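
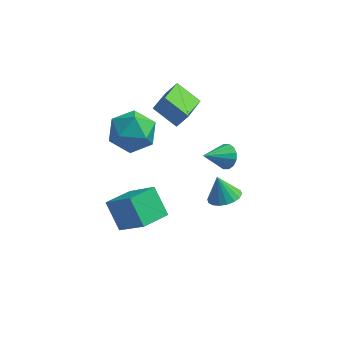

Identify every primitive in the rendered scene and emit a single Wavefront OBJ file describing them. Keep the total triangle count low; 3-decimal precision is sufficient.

v -4.765 4.137 -0.631
v -4.095 4.467 0.36
v -3.685 2.453 -0.8
v -3.015 2.783 0.191
v -4.206 2.463 0.326
v -4.873 3.504 0.431
v -2.907 3.416 -0.871
v -3.574 4.457 -0.766
v -2.946 4.021 0.212
v -3.75 3.432 0.951
v -4.03 3.488 -1.391
v -4.834 2.899 -0.652
v 1.799 -1.685 1.895
v 2.502 -1.498 2.115
v 1.401 -1.475 2.985
v 2.374 -1.203 2.011
v 2.133 -1.003 1.885
v 1.825 -0.938 1.76
v 1.512 -1.021 1.662
v 1.256 -1.236 1.61
v 1.108 -1.54 1.614
v 1.096 -1.872 1.674
v 1.224 -2.168 1.778
v 1.465 -2.368 1.905
v 1.773 -2.433 2.029
v 2.086 -2.35 2.127
v 2.342 -2.135 2.179
v 2.49 -1.831 2.175
v 1.32 0.363 2.542
v 1.85 0.062 2.769
v 0.52 -0.503 3.258
v 1.785 0.306 2.992
v 1.597 0.565 3.094
v 1.334 0.77 3.048
v 1.067 0.866 2.866
v 0.869 0.827 2.598
v 0.791 0.664 2.314
v 0.855 0.42 2.091
v 1.044 0.161 1.989
v 1.307 -0.044 2.035
v 1.573 -0.14 2.217
v 1.772 -0.101 2.486
v -1.51 4.501 0.989
v -1.561 2.673 1.606
v -2.693 4.787 1.74
v -2.744 2.959 2.357
v -1.016 4.721 1.683
v -1.067 2.893 2.3
v -2.199 5.007 2.434
v -2.25 3.179 3.051
v -1.811 -1.624 -1.555
v -2.651 -0.924 -0.429
v -3.137 -1.042 -2.906
v -3.976 -0.341 -1.779
v -1.064 -0.399 -1.761
v -1.903 0.302 -0.634
v -2.389 0.184 -3.111
v -3.229 0.884 -1.985
f 1 12 6
f 1 6 2
f 1 2 8
f 1 8 11
f 1 11 12
f 2 6 10
f 6 12 5
f 12 11 3
f 11 8 7
f 8 2 9
f 4 10 5
f 4 5 3
f 4 3 7
f 4 7 9
f 4 9 10
f 5 10 6
f 3 5 12
f 7 3 11
f 9 7 8
f 10 9 2
f 14 13 16
f 14 16 15
f 16 13 17
f 16 17 15
f 17 13 18
f 17 18 15
f 18 13 19
f 18 19 15
f 19 13 20
f 19 20 15
f 20 13 21
f 20 21 15
f 21 13 22
f 21 22 15
f 22 13 23
f 22 23 15
f 23 13 24
f 23 24 15
f 24 13 25
f 24 25 15
f 25 13 26
f 25 26 15
f 26 13 27
f 26 27 15
f 27 13 28
f 27 28 15
f 28 13 14
f 28 14 15
f 30 29 32
f 30 32 31
f 32 29 33
f 32 33 31
f 33 29 34
f 33 34 31
f 34 29 35
f 34 35 31
f 35 29 36
f 35 36 31
f 36 29 37
f 36 37 31
f 37 29 38
f 37 38 31
f 38 29 39
f 38 39 31
f 39 29 40
f 39 40 31
f 40 29 41
f 40 41 31
f 41 29 42
f 41 42 31
f 42 29 30
f 42 30 31
f 44 46 43
f 47 44 43
f 43 46 45
f 45 47 43
f 44 50 46
f 48 44 47
f 48 50 44
f 46 50 45
f 49 47 45
f 45 50 49
f 49 48 47
f 50 48 49
f 52 54 51
f 55 52 51
f 51 54 53
f 53 55 51
f 52 58 54
f 56 52 55
f 56 58 52
f 54 58 53
f 57 55 53
f 53 58 57
f 57 56 55
f 58 56 57



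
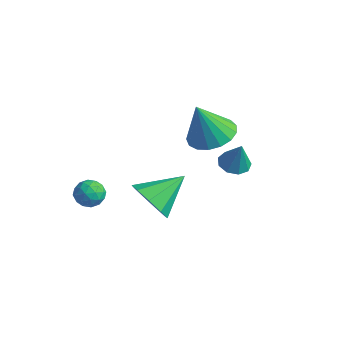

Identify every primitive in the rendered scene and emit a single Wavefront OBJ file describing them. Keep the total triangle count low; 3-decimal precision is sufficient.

v 1.279 -2.568 -1.05
v 1.731 -2.164 -1.883
v 1.581 -1.052 -0.15
v 1.041 -2.022 -1.891
v 0.462 -2.135 -1.505
v 0.265 -2.451 -0.907
v 0.543 -2.822 -0.376
v 1.164 -3.074 -0.161
v 1.839 -3.09 -0.361
v 2.252 -2.861 -0.885
v 2.209 -2.496 -1.486
v -0.623 -3.283 -0.866
v -0.091 -3.633 -1.087
v -1.229 -4.187 -0.893
v -0.697 -4.537 -1.114
v -0.706 -4.299 -0.484
v -0.331 -3.74 -0.468
v -0.989 -4.08 -1.512
v -0.614 -3.521 -1.496
v -0.318 -4.125 -1.486
v -0.143 -4.261 -0.851
v -1.177 -3.559 -1.129
v -1.002 -3.695 -0.494
v -0.304 -3.379 -0.974
v -1.016 -4.441 -1.006
v -1.021 -4.302 -0.636
v -0.709 -4.507 -0.765
v -0.445 -3.442 -0.61
v -0.133 -3.647 -0.74
v -0.494 -4.039 -0.386
v -1.187 -4.173 -1.24
v -0.875 -4.378 -1.37
v -0.611 -3.313 -1.215
v -0.299 -3.518 -1.344
v -0.826 -3.781 -1.594
v -0.125 -3.873 -1.339
v -0.481 -4.405 -1.354
v -0.652 -4.136 -1.589
v -0.432 -3.807 -1.579
v -0.022 -3.953 -0.965
v -0.378 -4.485 -0.981
v -0.383 -4.345 -0.611
v -0.163 -4.016 -0.601
v -0.155 -4.242 -1.2
v -0.942 -3.335 -0.999
v -1.298 -3.867 -1.015
v -1.157 -3.804 -1.379
v -0.937 -3.475 -1.369
v -0.839 -3.415 -0.626
v -1.195 -3.947 -0.641
v -0.888 -4.013 -0.401
v -0.668 -3.684 -0.391
v -1.165 -3.578 -0.78
v 1.056 0.831 1.064
v 2.011 0.42 1.06
v 0.804 0.229 2.796
v 2.081 0.882 1.231
v 1.916 1.333 1.363
v 1.554 1.668 1.427
v 1.077 1.812 1.408
v 0.596 1.731 1.31
v 0.22 1.443 1.156
v 0.036 1.016 0.981
v 0.085 0.546 0.824
v 0.356 0.141 0.723
v 0.788 -0.106 0.7
v 1.281 -0.138 0.76
v 1.722 0.052 0.89
v 3.568 -0.366 1.397
v 3.948 0.15 1.284
v 3.992 -0.414 2.603
v 3.55 0.283 1.429
v 3.16 0.114 1.559
v 2.961 -0.28 1.613
v 3.046 -0.714 1.566
v 3.376 -0.985 1.439
v 3.795 -0.966 1.293
v 4.108 -0.666 1.195
v 4.169 -0.225 1.191
f 2 1 4
f 2 4 3
f 4 1 5
f 4 5 3
f 5 1 6
f 5 6 3
f 6 1 7
f 6 7 3
f 7 1 8
f 7 8 3
f 8 1 9
f 8 9 3
f 9 1 10
f 9 10 3
f 10 1 11
f 10 11 3
f 11 1 2
f 11 2 3
f 12 49 28
f 49 23 52
f 28 52 17
f 49 52 28
f 12 28 24
f 28 17 29
f 24 29 13
f 28 29 24
f 12 24 33
f 24 13 34
f 33 34 19
f 24 34 33
f 12 33 45
f 33 19 48
f 45 48 22
f 33 48 45
f 12 45 49
f 45 22 53
f 49 53 23
f 45 53 49
f 13 29 40
f 29 17 43
f 40 43 21
f 29 43 40
f 17 52 30
f 52 23 51
f 30 51 16
f 52 51 30
f 23 53 50
f 53 22 46
f 50 46 14
f 53 46 50
f 22 48 47
f 48 19 35
f 47 35 18
f 48 35 47
f 19 34 39
f 34 13 36
f 39 36 20
f 34 36 39
f 15 41 27
f 41 21 42
f 27 42 16
f 41 42 27
f 15 27 25
f 27 16 26
f 25 26 14
f 27 26 25
f 15 25 32
f 25 14 31
f 32 31 18
f 25 31 32
f 15 32 37
f 32 18 38
f 37 38 20
f 32 38 37
f 15 37 41
f 37 20 44
f 41 44 21
f 37 44 41
f 16 42 30
f 42 21 43
f 30 43 17
f 42 43 30
f 14 26 50
f 26 16 51
f 50 51 23
f 26 51 50
f 18 31 47
f 31 14 46
f 47 46 22
f 31 46 47
f 20 38 39
f 38 18 35
f 39 35 19
f 38 35 39
f 21 44 40
f 44 20 36
f 40 36 13
f 44 36 40
f 55 54 57
f 55 57 56
f 57 54 58
f 57 58 56
f 58 54 59
f 58 59 56
f 59 54 60
f 59 60 56
f 60 54 61
f 60 61 56
f 61 54 62
f 61 62 56
f 62 54 63
f 62 63 56
f 63 54 64
f 63 64 56
f 64 54 65
f 64 65 56
f 65 54 66
f 65 66 56
f 66 54 67
f 66 67 56
f 67 54 68
f 67 68 56
f 68 54 55
f 68 55 56
f 70 69 72
f 70 72 71
f 72 69 73
f 72 73 71
f 73 69 74
f 73 74 71
f 74 69 75
f 74 75 71
f 75 69 76
f 75 76 71
f 76 69 77
f 76 77 71
f 77 69 78
f 77 78 71
f 78 69 79
f 78 79 71
f 79 69 70
f 79 70 71



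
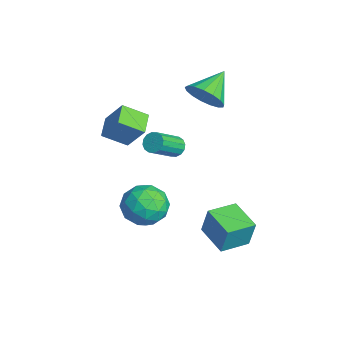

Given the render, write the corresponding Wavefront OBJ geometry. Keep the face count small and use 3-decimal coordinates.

v 1.728 1.45 -3.57
v 1.958 1.686 -2.107
v 1.248 2.884 -3.726
v 1.479 3.12 -2.263
v 3.301 1.94 -3.897
v 3.532 2.176 -2.434
v 2.822 3.374 -4.053
v 3.052 3.61 -2.59
v -2.457 -1.984 1.641
v -1.772 -1.333 2.944
v -2.216 -0.824 0.934
v -1.532 -0.172 2.238
v -1.408 -2.408 1.302
v -0.724 -1.756 2.606
v -1.168 -1.247 0.596
v -0.483 -0.596 1.899
v 1.031 -0.037 -1.539
v 1.582 -0.506 -0.609
v 1.298 -1.654 -2.511
v 1.849 -2.123 -1.581
v 0.691 -1.912 -1.536
v 0.526 -0.913 -0.935
v 2.354 -1.247 -2.185
v 2.189 -0.248 -1.584
v 2.399 -1.253 -1.009
v 1.371 -1.665 -0.607
v 1.509 -0.495 -2.513
v 0.481 -0.907 -2.111
v 1.283 -0.13 -0.988
v 1.597 -2.03 -2.132
v 0.916 -1.907 -2.105
v 1.24 -2.182 -1.558
v 0.662 -0.369 -1.18
v 0.986 -0.644 -0.633
v 0.462 -1.471 -1.178
v 1.894 -1.516 -2.487
v 2.218 -1.791 -1.94
v 1.64 0.022 -1.562
v 1.964 -0.253 -1.015
v 2.418 -0.689 -1.942
v 2.087 -0.844 -0.677
v 2.244 -1.795 -1.248
v 2.541 -1.28 -1.603
v 2.444 -0.693 -1.25
v 1.483 -1.086 -0.441
v 1.64 -2.036 -1.012
v 0.959 -1.913 -0.986
v 0.862 -1.326 -0.632
v 1.964 -1.525 -0.676
v 1.24 -0.124 -2.108
v 1.397 -1.074 -2.679
v 2.018 -0.834 -2.488
v 1.921 -0.247 -2.134
v 0.636 -0.365 -1.872
v 0.793 -1.316 -2.443
v 0.436 -1.467 -1.87
v 0.339 -0.88 -1.517
v 0.916 -0.635 -2.444
v -2.101 2.572 2.597
v -1.226 3.081 2.875
v -3.079 3.768 3.483
v -1.357 3.296 2.44
v -1.659 3.345 2.041
v -2.062 3.217 1.77
v -2.474 2.941 1.688
v -2.801 2.581 1.814
v -2.967 2.218 2.12
v -2.935 1.937 2.535
v -2.712 1.801 2.965
v -2.35 1.842 3.31
v -1.93 2.05 3.492
v -1.55 2.378 3.469
v -1.296 2.75 3.247
v -2.733 1.336 -1.162
v -2.275 1.279 -1.53
v -1.569 0.068 -0.466
v -2.027 0.124 -0.098
v -2.193 1.499 -1.334
v -1.487 0.288 -0.27
v -2.255 1.675 -1.093
v -1.549 0.464 -0.028
v -2.446 1.76 -0.869
v -1.74 0.549 0.195
v -2.713 1.731 -0.725
v -2.007 0.52 0.339
v -2.986 1.596 -0.697
v -2.28 0.385 0.367
v -3.191 1.392 -0.794
v -2.485 0.181 0.27
v -3.273 1.172 -0.99
v -2.567 -0.039 0.074
v -3.211 0.996 -1.232
v -2.505 -0.215 -0.167
v -3.02 0.911 -1.455
v -2.314 -0.3 -0.391
v -2.753 0.94 -1.599
v -2.047 -0.271 -0.535
v -2.48 1.075 -1.627
v -1.774 -0.136 -0.563
f 2 4 1
f 5 2 1
f 1 4 3
f 3 5 1
f 2 8 4
f 6 2 5
f 6 8 2
f 4 8 3
f 7 5 3
f 3 8 7
f 7 6 5
f 8 6 7
f 10 12 9
f 13 10 9
f 9 12 11
f 11 13 9
f 10 16 12
f 14 10 13
f 14 16 10
f 12 16 11
f 15 13 11
f 11 16 15
f 15 14 13
f 16 14 15
f 17 54 33
f 54 28 57
f 33 57 22
f 54 57 33
f 17 33 29
f 33 22 34
f 29 34 18
f 33 34 29
f 17 29 38
f 29 18 39
f 38 39 24
f 29 39 38
f 17 38 50
f 38 24 53
f 50 53 27
f 38 53 50
f 17 50 54
f 50 27 58
f 54 58 28
f 50 58 54
f 18 34 45
f 34 22 48
f 45 48 26
f 34 48 45
f 22 57 35
f 57 28 56
f 35 56 21
f 57 56 35
f 28 58 55
f 58 27 51
f 55 51 19
f 58 51 55
f 27 53 52
f 53 24 40
f 52 40 23
f 53 40 52
f 24 39 44
f 39 18 41
f 44 41 25
f 39 41 44
f 20 46 32
f 46 26 47
f 32 47 21
f 46 47 32
f 20 32 30
f 32 21 31
f 30 31 19
f 32 31 30
f 20 30 37
f 30 19 36
f 37 36 23
f 30 36 37
f 20 37 42
f 37 23 43
f 42 43 25
f 37 43 42
f 20 42 46
f 42 25 49
f 46 49 26
f 42 49 46
f 21 47 35
f 47 26 48
f 35 48 22
f 47 48 35
f 19 31 55
f 31 21 56
f 55 56 28
f 31 56 55
f 23 36 52
f 36 19 51
f 52 51 27
f 36 51 52
f 25 43 44
f 43 23 40
f 44 40 24
f 43 40 44
f 26 49 45
f 49 25 41
f 45 41 18
f 49 41 45
f 60 59 62
f 60 62 61
f 62 59 63
f 62 63 61
f 63 59 64
f 63 64 61
f 64 59 65
f 64 65 61
f 65 59 66
f 65 66 61
f 66 59 67
f 66 67 61
f 67 59 68
f 67 68 61
f 68 59 69
f 68 69 61
f 69 59 70
f 69 70 61
f 70 59 71
f 70 71 61
f 71 59 72
f 71 72 61
f 72 59 73
f 72 73 61
f 73 59 60
f 73 60 61
f 75 74 78
f 75 78 76
f 76 78 79
f 76 79 77
f 78 74 80
f 78 80 79
f 79 80 81
f 79 81 77
f 80 74 82
f 80 82 81
f 81 82 83
f 81 83 77
f 82 74 84
f 82 84 83
f 83 84 85
f 83 85 77
f 84 74 86
f 84 86 85
f 85 86 87
f 85 87 77
f 86 74 88
f 86 88 87
f 87 88 89
f 87 89 77
f 88 74 90
f 88 90 89
f 89 90 91
f 89 91 77
f 90 74 92
f 90 92 91
f 91 92 93
f 91 93 77
f 92 74 94
f 92 94 93
f 93 94 95
f 93 95 77
f 94 74 96
f 94 96 95
f 95 96 97
f 95 97 77
f 96 74 98
f 96 98 97
f 97 98 99
f 97 99 77
f 98 74 75
f 98 75 99
f 99 75 76
f 99 76 77



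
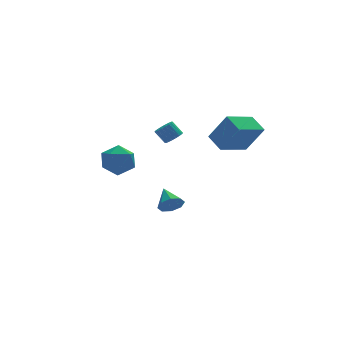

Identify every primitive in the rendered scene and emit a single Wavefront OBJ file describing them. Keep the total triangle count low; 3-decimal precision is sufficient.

v -4.334 0.499 0.234
v -3.617 0.894 0.989
v -4.063 -1.174 0.851
v -3.346 -0.779 1.606
v -4.433 -0.55 1.697
v -4.6 0.484 1.316
v -3.08 -0.764 0.524
v -3.247 0.27 0.143
v -2.841 0.114 1.169
v -3.677 0.246 1.894
v -4.003 -0.526 -0.054
v -4.839 -0.394 0.671
v 1.944 -0.838 1.095
v 2.799 -1.445 2.81
v 1.664 0.328 1.648
v 2.519 -0.279 3.362
v 3.801 -0.081 0.438
v 4.656 -0.688 2.152
v 3.521 1.085 0.99
v 4.376 0.478 2.705
v 0.237 2.068 0.977
v 0.623 1.771 1.378
v 0.148 2.216 2.163
v -0.237 2.512 1.763
v 0.759 2.01 1.325
v 0.285 2.455 2.111
v 0.793 2.26 1.203
v 0.318 2.705 1.989
v 0.716 2.473 1.037
v 0.242 2.917 1.823
v 0.545 2.605 0.859
v 0.07 3.049 1.644
v 0.312 2.63 0.704
v -0.162 3.075 1.49
v 0.065 2.544 0.603
v -0.409 2.989 1.389
v -0.148 2.364 0.577
v -0.623 2.809 1.362
v -0.285 2.125 0.629
v -0.759 2.57 1.415
v -0.318 1.875 0.751
v -0.793 2.32 1.537
v -0.242 1.663 0.917
v -0.716 2.107 1.703
v -0.07 1.531 1.096
v -0.545 1.975 1.881
v 0.162 1.505 1.25
v -0.312 1.95 2.036
v 0.409 1.591 1.351
v -0.065 2.036 2.137
v -0.187 1.371 -4.089
v 0.265 1.058 -3.481
v -0.173 2.709 -3.411
v 0.616 1.29 -3.947
v 0.496 1.57 -4.496
v -0.024 1.733 -4.807
v -0.64 1.685 -4.697
v -0.991 1.452 -4.232
v -0.871 1.173 -3.683
v -0.351 1.009 -3.372
f 1 12 6
f 1 6 2
f 1 2 8
f 1 8 11
f 1 11 12
f 2 6 10
f 6 12 5
f 12 11 3
f 11 8 7
f 8 2 9
f 4 10 5
f 4 5 3
f 4 3 7
f 4 7 9
f 4 9 10
f 5 10 6
f 3 5 12
f 7 3 11
f 9 7 8
f 10 9 2
f 14 16 13
f 17 14 13
f 13 16 15
f 15 17 13
f 14 20 16
f 18 14 17
f 18 20 14
f 16 20 15
f 19 17 15
f 15 20 19
f 19 18 17
f 20 18 19
f 22 21 25
f 22 25 23
f 23 25 26
f 23 26 24
f 25 21 27
f 25 27 26
f 26 27 28
f 26 28 24
f 27 21 29
f 27 29 28
f 28 29 30
f 28 30 24
f 29 21 31
f 29 31 30
f 30 31 32
f 30 32 24
f 31 21 33
f 31 33 32
f 32 33 34
f 32 34 24
f 33 21 35
f 33 35 34
f 34 35 36
f 34 36 24
f 35 21 37
f 35 37 36
f 36 37 38
f 36 38 24
f 37 21 39
f 37 39 38
f 38 39 40
f 38 40 24
f 39 21 41
f 39 41 40
f 40 41 42
f 40 42 24
f 41 21 43
f 41 43 42
f 42 43 44
f 42 44 24
f 43 21 45
f 43 45 44
f 44 45 46
f 44 46 24
f 45 21 47
f 45 47 46
f 46 47 48
f 46 48 24
f 47 21 49
f 47 49 48
f 48 49 50
f 48 50 24
f 49 21 22
f 49 22 50
f 50 22 23
f 50 23 24
f 52 51 54
f 52 54 53
f 54 51 55
f 54 55 53
f 55 51 56
f 55 56 53
f 56 51 57
f 56 57 53
f 57 51 58
f 57 58 53
f 58 51 59
f 58 59 53
f 59 51 60
f 59 60 53
f 60 51 52
f 60 52 53



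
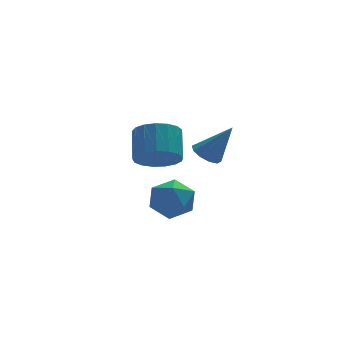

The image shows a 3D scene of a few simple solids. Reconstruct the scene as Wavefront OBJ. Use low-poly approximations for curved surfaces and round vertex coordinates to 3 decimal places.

v 1.169 -0.598 1.957
v 1.601 -0.079 1.814
v 2.091 -0.962 3.423
v 1.283 0.076 2.053
v 0.921 -0.027 2.254
v 0.655 -0.348 2.342
v 0.584 -0.764 2.283
v 0.737 -1.117 2.099
v 1.055 -1.272 1.861
v 1.417 -1.169 1.659
v 1.684 -0.848 1.571
v 1.754 -0.432 1.63
v 0.351 3.298 -0.1
v 1.306 2.911 0.044
v 1.624 4.075 1.064
v 0.669 4.462 0.92
v 1.362 3.228 -0.335
v 1.68 4.392 0.684
v 1.186 3.561 -0.661
v 1.504 4.726 0.359
v 0.819 3.834 -0.858
v 1.137 4.998 0.162
v 0.345 3.984 -0.881
v 0.663 5.148 0.138
v -0.127 3.977 -0.726
v 0.19 5.141 0.294
v -0.491 3.814 -0.427
v -0.173 4.978 0.593
v -0.661 3.533 -0.053
v -0.343 4.697 0.967
v -0.599 3.198 0.31
v -0.282 4.362 1.33
v -0.32 2.886 0.58
v -0.002 4.05 1.599
v 0.113 2.668 0.693
v 0.431 3.833 1.713
v 0.6 2.595 0.625
v 0.918 3.759 1.645
v 1.031 2.683 0.391
v 1.349 3.847 1.411
v 0.985 3.519 -3.317
v 1.701 3.669 -2.505
v 0.059 2.411 -2.295
v 0.775 2.561 -1.483
v 0.112 3.376 -1.785
v 0.684 4.061 -2.417
v 1.076 2.019 -2.383
v 1.648 2.704 -3.015
v 1.758 2.742 -1.928
v 1.162 3.581 -1.558
v 0.598 2.499 -3.242
v 0.002 3.338 -2.872
f 2 1 4
f 2 4 3
f 4 1 5
f 4 5 3
f 5 1 6
f 5 6 3
f 6 1 7
f 6 7 3
f 7 1 8
f 7 8 3
f 8 1 9
f 8 9 3
f 9 1 10
f 9 10 3
f 10 1 11
f 10 11 3
f 11 1 12
f 11 12 3
f 12 1 2
f 12 2 3
f 14 13 17
f 14 17 15
f 15 17 18
f 15 18 16
f 17 13 19
f 17 19 18
f 18 19 20
f 18 20 16
f 19 13 21
f 19 21 20
f 20 21 22
f 20 22 16
f 21 13 23
f 21 23 22
f 22 23 24
f 22 24 16
f 23 13 25
f 23 25 24
f 24 25 26
f 24 26 16
f 25 13 27
f 25 27 26
f 26 27 28
f 26 28 16
f 27 13 29
f 27 29 28
f 28 29 30
f 28 30 16
f 29 13 31
f 29 31 30
f 30 31 32
f 30 32 16
f 31 13 33
f 31 33 32
f 32 33 34
f 32 34 16
f 33 13 35
f 33 35 34
f 34 35 36
f 34 36 16
f 35 13 37
f 35 37 36
f 36 37 38
f 36 38 16
f 37 13 39
f 37 39 38
f 38 39 40
f 38 40 16
f 39 13 14
f 39 14 40
f 40 14 15
f 40 15 16
f 41 52 46
f 41 46 42
f 41 42 48
f 41 48 51
f 41 51 52
f 42 46 50
f 46 52 45
f 52 51 43
f 51 48 47
f 48 42 49
f 44 50 45
f 44 45 43
f 44 43 47
f 44 47 49
f 44 49 50
f 45 50 46
f 43 45 52
f 47 43 51
f 49 47 48
f 50 49 42



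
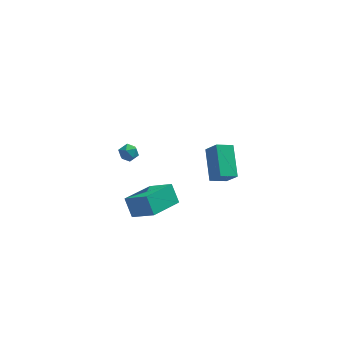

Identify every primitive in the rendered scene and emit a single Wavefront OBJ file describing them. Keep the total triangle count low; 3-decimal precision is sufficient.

v -3.079 -3.855 -0.198
v -1.937 -4.593 0.701
v -1.758 -2.35 -0.638
v -0.617 -3.088 0.261
v -2.703 -4.472 -1.181
v -1.562 -5.21 -0.282
v -1.383 -2.967 -1.621
v -0.241 -3.705 -0.722
v 1.914 -3.525 1.328
v 1.746 -1.84 2.411
v 1.368 -3.005 0.434
v 1.199 -1.32 1.516
v 2.821 -3.2 0.964
v 2.652 -1.515 2.046
v 2.274 -2.68 0.069
v 2.106 -0.995 1.152
v -3.012 3.547 -2.508
v -2.574 3.721 -2.944
v -3.306 2.759 -3.116
v -2.868 2.933 -3.552
v -2.681 2.689 -2.989
v -2.499 3.176 -2.613
v -3.381 3.304 -3.447
v -3.199 3.791 -3.071
v -2.802 3.57 -3.524
v -2.37 3.19 -3.241
v -3.51 3.29 -2.819
v -3.078 2.91 -2.536
f 2 4 1
f 5 2 1
f 1 4 3
f 3 5 1
f 2 8 4
f 6 2 5
f 6 8 2
f 4 8 3
f 7 5 3
f 3 8 7
f 7 6 5
f 8 6 7
f 10 12 9
f 13 10 9
f 9 12 11
f 11 13 9
f 10 16 12
f 14 10 13
f 14 16 10
f 12 16 11
f 15 13 11
f 11 16 15
f 15 14 13
f 16 14 15
f 17 28 22
f 17 22 18
f 17 18 24
f 17 24 27
f 17 27 28
f 18 22 26
f 22 28 21
f 28 27 19
f 27 24 23
f 24 18 25
f 20 26 21
f 20 21 19
f 20 19 23
f 20 23 25
f 20 25 26
f 21 26 22
f 19 21 28
f 23 19 27
f 25 23 24
f 26 25 18



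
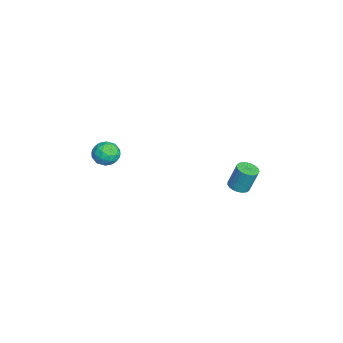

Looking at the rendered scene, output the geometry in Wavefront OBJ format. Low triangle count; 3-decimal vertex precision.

v 0.156 3.618 0.218
v 0.69 3.54 0.222
v 0.739 3.945 1.446
v 0.204 4.022 1.442
v 0.674 3.753 0.153
v 0.723 4.157 1.377
v 0.569 3.943 0.094
v 0.618 4.347 1.318
v 0.392 4.076 0.057
v 0.441 4.48 1.281
v 0.174 4.13 0.048
v 0.223 4.534 1.272
v -0.047 4.096 0.068
v 0.002 4.5 1.292
v -0.233 3.979 0.114
v -0.184 4.383 1.338
v -0.352 3.799 0.178
v -0.303 4.203 1.402
v -0.383 3.588 0.249
v -0.334 3.993 1.473
v -0.321 3.383 0.315
v -0.272 3.787 1.539
v -0.176 3.218 0.363
v -0.128 3.622 1.587
v 0.025 3.122 0.387
v 0.074 3.526 1.611
v 0.25 3.112 0.381
v 0.298 3.516 1.605
v 0.458 3.189 0.347
v 0.506 3.594 1.572
v 0.613 3.341 0.291
v 0.662 3.745 1.515
v 0.333 -2.467 2.71
v 0.716 -1.934 2.483
v 1.104 -2.686 3.497
v 1.487 -2.153 3.27
v 0.882 -2.035 3.589
v 0.406 -1.9 3.103
v 1.414 -2.72 2.877
v 0.938 -2.585 2.391
v 1.384 -2.091 2.587
v 1.055 -1.667 3.027
v 0.765 -2.953 2.953
v 0.436 -2.529 3.393
v 0.457 -2.181 2.527
v 1.363 -2.439 3.453
v 1.007 -2.37 3.64
v 1.232 -2.056 3.507
v 0.275 -2.161 2.892
v 0.5 -1.848 2.759
v 0.597 -1.907 3.409
v 1.32 -2.772 3.221
v 1.545 -2.459 3.088
v 0.588 -2.564 2.473
v 0.813 -2.25 2.34
v 1.223 -2.713 2.571
v 1.075 -1.96 2.455
v 1.528 -2.089 2.918
v 1.485 -2.422 2.687
v 1.205 -2.343 2.401
v 0.881 -1.711 2.714
v 1.334 -1.84 3.177
v 0.979 -1.771 3.364
v 0.699 -1.691 3.078
v 1.274 -1.803 2.775
v 0.486 -2.78 2.803
v 0.939 -2.909 3.266
v 1.121 -2.929 2.902
v 0.841 -2.849 2.616
v 0.292 -2.531 3.062
v 0.745 -2.66 3.525
v 0.615 -2.277 3.579
v 0.335 -2.198 3.293
v 0.546 -2.817 3.205
f 2 1 5
f 2 5 3
f 3 5 6
f 3 6 4
f 5 1 7
f 5 7 6
f 6 7 8
f 6 8 4
f 7 1 9
f 7 9 8
f 8 9 10
f 8 10 4
f 9 1 11
f 9 11 10
f 10 11 12
f 10 12 4
f 11 1 13
f 11 13 12
f 12 13 14
f 12 14 4
f 13 1 15
f 13 15 14
f 14 15 16
f 14 16 4
f 15 1 17
f 15 17 16
f 16 17 18
f 16 18 4
f 17 1 19
f 17 19 18
f 18 19 20
f 18 20 4
f 19 1 21
f 19 21 20
f 20 21 22
f 20 22 4
f 21 1 23
f 21 23 22
f 22 23 24
f 22 24 4
f 23 1 25
f 23 25 24
f 24 25 26
f 24 26 4
f 25 1 27
f 25 27 26
f 26 27 28
f 26 28 4
f 27 1 29
f 27 29 28
f 28 29 30
f 28 30 4
f 29 1 31
f 29 31 30
f 30 31 32
f 30 32 4
f 31 1 2
f 31 2 32
f 32 2 3
f 32 3 4
f 33 70 49
f 70 44 73
f 49 73 38
f 70 73 49
f 33 49 45
f 49 38 50
f 45 50 34
f 49 50 45
f 33 45 54
f 45 34 55
f 54 55 40
f 45 55 54
f 33 54 66
f 54 40 69
f 66 69 43
f 54 69 66
f 33 66 70
f 66 43 74
f 70 74 44
f 66 74 70
f 34 50 61
f 50 38 64
f 61 64 42
f 50 64 61
f 38 73 51
f 73 44 72
f 51 72 37
f 73 72 51
f 44 74 71
f 74 43 67
f 71 67 35
f 74 67 71
f 43 69 68
f 69 40 56
f 68 56 39
f 69 56 68
f 40 55 60
f 55 34 57
f 60 57 41
f 55 57 60
f 36 62 48
f 62 42 63
f 48 63 37
f 62 63 48
f 36 48 46
f 48 37 47
f 46 47 35
f 48 47 46
f 36 46 53
f 46 35 52
f 53 52 39
f 46 52 53
f 36 53 58
f 53 39 59
f 58 59 41
f 53 59 58
f 36 58 62
f 58 41 65
f 62 65 42
f 58 65 62
f 37 63 51
f 63 42 64
f 51 64 38
f 63 64 51
f 35 47 71
f 47 37 72
f 71 72 44
f 47 72 71
f 39 52 68
f 52 35 67
f 68 67 43
f 52 67 68
f 41 59 60
f 59 39 56
f 60 56 40
f 59 56 60
f 42 65 61
f 65 41 57
f 61 57 34
f 65 57 61



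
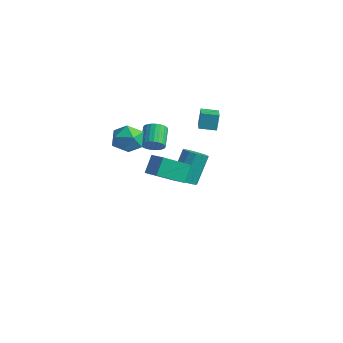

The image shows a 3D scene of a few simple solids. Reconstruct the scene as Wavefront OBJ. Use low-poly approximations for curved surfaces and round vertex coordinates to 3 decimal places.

v -1.418 3.265 -3.683
v -0.672 3.044 -3.458
v -0.836 4.294 -1.692
v -1.582 4.515 -1.917
v -0.623 3.416 -3.717
v -0.787 4.667 -1.951
v -0.827 3.741 -3.965
v -0.99 4.991 -2.199
v -1.218 3.914 -4.124
v -1.381 5.164 -2.358
v -1.673 3.881 -4.143
v -1.836 5.132 -2.377
v -2.047 3.653 -4.016
v -2.21 4.903 -2.25
v -2.221 3.301 -3.783
v -2.385 4.551 -2.017
v -2.141 2.938 -3.518
v -2.304 4.188 -1.752
v -1.831 2.679 -3.306
v -1.994 3.929 -1.54
v -1.39 2.605 -3.213
v -1.553 3.856 -1.447
v -0.958 2.741 -3.27
v -1.121 3.992 -1.504
v 2.884 -2.669 1.878
v 2.177 -4.169 2.996
v 2.679 -1.883 2.802
v 1.973 -3.383 3.92
v 3.887 -2.857 2.26
v 3.181 -4.357 3.378
v 3.683 -2.071 3.184
v 2.976 -3.571 4.302
v 1.191 1.457 3.162
v 1.037 1.856 4.143
v 0.209 2.59 2.548
v 0.056 2.989 3.529
v 2.004 2.091 3.031
v 1.851 2.49 4.012
v 1.023 3.224 2.417
v 0.869 3.623 3.398
v -1.706 0.852 0.637
v -1.115 0.985 1.026
v -1.802 1.98 1.731
v -2.394 1.848 1.343
v -1.08 1.162 0.81
v -1.767 2.157 1.516
v -1.14 1.292 0.569
v -1.827 2.287 1.274
v -1.287 1.355 0.337
v -1.974 2.35 1.043
v -1.497 1.341 0.152
v -2.184 2.336 0.857
v -1.74 1.253 0.04
v -2.427 2.248 0.746
v -1.977 1.104 0.019
v -2.664 2.099 0.725
v -2.173 0.917 0.092
v -2.86 1.912 0.798
v -2.298 0.72 0.249
v -2.985 1.715 0.954
v -2.333 0.543 0.464
v -3.02 1.538 1.17
v -2.273 0.413 0.706
v -2.96 1.408 1.411
v -2.126 0.35 0.937
v -2.813 1.345 1.643
v -1.916 0.364 1.123
v -2.603 1.359 1.828
v -1.673 0.452 1.234
v -2.36 1.447 1.94
v -1.436 0.601 1.255
v -2.123 1.596 1.961
v -1.24 0.788 1.182
v -1.927 1.783 1.888
v -1.412 -1.295 3.507
v -0.747 -1.285 2.691
v -1.113 -2.955 3.729
v -0.448 -2.945 2.913
v -0.195 -2.447 3.804
v -0.38 -1.421 3.667
v -1.48 -2.819 2.753
v -1.665 -1.793 2.616
v -0.79 -2.226 2.226
v 0.004 -1.996 2.876
v -1.864 -2.244 3.544
v -1.07 -2.014 4.194
f 2 1 5
f 2 5 3
f 3 5 6
f 3 6 4
f 5 1 7
f 5 7 6
f 6 7 8
f 6 8 4
f 7 1 9
f 7 9 8
f 8 9 10
f 8 10 4
f 9 1 11
f 9 11 10
f 10 11 12
f 10 12 4
f 11 1 13
f 11 13 12
f 12 13 14
f 12 14 4
f 13 1 15
f 13 15 14
f 14 15 16
f 14 16 4
f 15 1 17
f 15 17 16
f 16 17 18
f 16 18 4
f 17 1 19
f 17 19 18
f 18 19 20
f 18 20 4
f 19 1 21
f 19 21 20
f 20 21 22
f 20 22 4
f 21 1 23
f 21 23 22
f 22 23 24
f 22 24 4
f 23 1 2
f 23 2 24
f 24 2 3
f 24 3 4
f 26 28 25
f 29 26 25
f 25 28 27
f 27 29 25
f 26 32 28
f 30 26 29
f 30 32 26
f 28 32 27
f 31 29 27
f 27 32 31
f 31 30 29
f 32 30 31
f 34 36 33
f 37 34 33
f 33 36 35
f 35 37 33
f 34 40 36
f 38 34 37
f 38 40 34
f 36 40 35
f 39 37 35
f 35 40 39
f 39 38 37
f 40 38 39
f 42 41 45
f 42 45 43
f 43 45 46
f 43 46 44
f 45 41 47
f 45 47 46
f 46 47 48
f 46 48 44
f 47 41 49
f 47 49 48
f 48 49 50
f 48 50 44
f 49 41 51
f 49 51 50
f 50 51 52
f 50 52 44
f 51 41 53
f 51 53 52
f 52 53 54
f 52 54 44
f 53 41 55
f 53 55 54
f 54 55 56
f 54 56 44
f 55 41 57
f 55 57 56
f 56 57 58
f 56 58 44
f 57 41 59
f 57 59 58
f 58 59 60
f 58 60 44
f 59 41 61
f 59 61 60
f 60 61 62
f 60 62 44
f 61 41 63
f 61 63 62
f 62 63 64
f 62 64 44
f 63 41 65
f 63 65 64
f 64 65 66
f 64 66 44
f 65 41 67
f 65 67 66
f 66 67 68
f 66 68 44
f 67 41 69
f 67 69 68
f 68 69 70
f 68 70 44
f 69 41 71
f 69 71 70
f 70 71 72
f 70 72 44
f 71 41 73
f 71 73 72
f 72 73 74
f 72 74 44
f 73 41 42
f 73 42 74
f 74 42 43
f 74 43 44
f 75 86 80
f 75 80 76
f 75 76 82
f 75 82 85
f 75 85 86
f 76 80 84
f 80 86 79
f 86 85 77
f 85 82 81
f 82 76 83
f 78 84 79
f 78 79 77
f 78 77 81
f 78 81 83
f 78 83 84
f 79 84 80
f 77 79 86
f 81 77 85
f 83 81 82
f 84 83 76



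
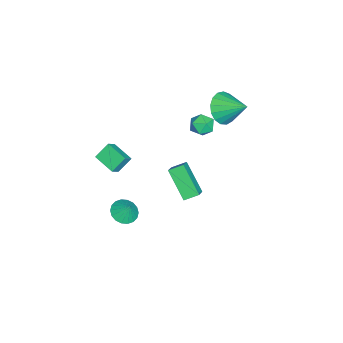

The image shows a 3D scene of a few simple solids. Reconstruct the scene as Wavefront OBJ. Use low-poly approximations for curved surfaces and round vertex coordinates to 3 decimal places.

v -1.954 1.627 3.549
v -1.065 1.112 3.846
v -1.446 3.013 4.431
v -0.933 1.342 3.408
v -1.035 1.637 3.002
v -1.348 1.93 2.722
v -1.799 2.154 2.631
v -2.287 2.257 2.75
v -2.698 2.215 3.053
v -2.939 2.039 3.469
v -2.954 1.768 3.904
v -2.741 1.465 4.257
v -2.347 1.199 4.448
v -1.863 1.031 4.433
v -1.401 0.999 4.216
v 3.411 -3.857 3.294
v 2.885 -3.273 4.035
v 4.114 -2.793 2.954
v 3.588 -2.209 3.695
v 3.972 -4.051 3.845
v 3.446 -3.467 4.586
v 4.675 -2.987 3.505
v 4.149 -2.403 4.246
v 0.82 -0.676 0.428
v 1.64 -0.68 1
v 0.549 0.11 0.822
v 1.37 0.106 1.394
v 1.83 0.394 -1.014
v 2.651 0.39 -0.442
v 1.56 1.18 -0.62
v 2.38 1.176 -0.048
v -3.554 0.793 0.84
v -2.833 0.52 1.05
v -3.647 -0.14 -0.05
v -2.926 -0.413 0.16
v -3.543 -0.488 0.662
v -3.486 0.089 1.212
v -2.994 0.291 -0.212
v -2.937 0.868 0.338
v -2.487 0.211 0.4
v -2.826 -0.271 0.94
v -3.654 0.651 0.06
v -3.993 0.169 0.6
v 0.98 -3.31 -4.12
v 1.764 -3.303 -4.391
v 1.28 -2.89 -3.24
v 1.635 -2.975 -4.504
v 1.376 -2.714 -4.54
v 1.039 -2.572 -4.493
v 0.69 -2.575 -4.373
v 0.398 -2.724 -4.202
v 0.222 -2.989 -4.015
v 0.196 -3.318 -3.848
v 0.325 -3.645 -3.736
v 0.584 -3.906 -3.699
v 0.921 -4.049 -3.746
v 1.27 -4.046 -3.867
v 1.562 -3.897 -4.038
v 1.738 -3.631 -4.225
f 2 1 4
f 2 4 3
f 4 1 5
f 4 5 3
f 5 1 6
f 5 6 3
f 6 1 7
f 6 7 3
f 7 1 8
f 7 8 3
f 8 1 9
f 8 9 3
f 9 1 10
f 9 10 3
f 10 1 11
f 10 11 3
f 11 1 12
f 11 12 3
f 12 1 13
f 12 13 3
f 13 1 14
f 13 14 3
f 14 1 15
f 14 15 3
f 15 1 2
f 15 2 3
f 17 19 16
f 20 17 16
f 16 19 18
f 18 20 16
f 17 23 19
f 21 17 20
f 21 23 17
f 19 23 18
f 22 20 18
f 18 23 22
f 22 21 20
f 23 21 22
f 25 27 24
f 28 25 24
f 24 27 26
f 26 28 24
f 25 31 27
f 29 25 28
f 29 31 25
f 27 31 26
f 30 28 26
f 26 31 30
f 30 29 28
f 31 29 30
f 32 43 37
f 32 37 33
f 32 33 39
f 32 39 42
f 32 42 43
f 33 37 41
f 37 43 36
f 43 42 34
f 42 39 38
f 39 33 40
f 35 41 36
f 35 36 34
f 35 34 38
f 35 38 40
f 35 40 41
f 36 41 37
f 34 36 43
f 38 34 42
f 40 38 39
f 41 40 33
f 45 44 47
f 45 47 46
f 47 44 48
f 47 48 46
f 48 44 49
f 48 49 46
f 49 44 50
f 49 50 46
f 50 44 51
f 50 51 46
f 51 44 52
f 51 52 46
f 52 44 53
f 52 53 46
f 53 44 54
f 53 54 46
f 54 44 55
f 54 55 46
f 55 44 56
f 55 56 46
f 56 44 57
f 56 57 46
f 57 44 58
f 57 58 46
f 58 44 59
f 58 59 46
f 59 44 45
f 59 45 46



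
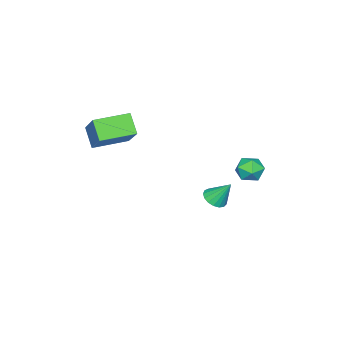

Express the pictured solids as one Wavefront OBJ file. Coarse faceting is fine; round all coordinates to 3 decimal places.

v -0.789 4.038 0.105
v -0.085 3.824 0.074
v -1.135 2.956 -0.254
v -0.431 2.742 -0.285
v -0.746 2.877 0.367
v -0.533 3.546 0.588
v -0.687 3.234 -0.768
v -0.474 3.903 -0.547
v -0.023 3.327 -0.466
v -0.059 3.106 0.236
v -1.161 3.674 -0.416
v -1.197 3.453 0.286
v 1.37 -1.656 0.991
v 0.95 -2.308 1.853
v 2.387 -0.473 2.381
v 1.966 -1.125 3.244
v 2.714 -2.675 0.876
v 2.293 -3.327 1.739
v 3.73 -1.492 2.267
v 3.31 -2.144 3.129
v -1.839 0.82 -3.633
v -1.47 1.278 -3.885
v -2.001 1.56 -2.527
v -1.753 1.353 -3.977
v -2.056 1.305 -3.989
v -2.308 1.147 -3.92
v -2.454 0.913 -3.785
v -2.458 0.659 -3.615
v -2.321 0.441 -3.449
v -2.073 0.31 -3.325
v -1.772 0.296 -3.272
v -1.486 0.402 -3.301
v -1.281 0.604 -3.406
v -1.204 0.855 -3.563
v -1.272 1.098 -3.736
f 1 12 6
f 1 6 2
f 1 2 8
f 1 8 11
f 1 11 12
f 2 6 10
f 6 12 5
f 12 11 3
f 11 8 7
f 8 2 9
f 4 10 5
f 4 5 3
f 4 3 7
f 4 7 9
f 4 9 10
f 5 10 6
f 3 5 12
f 7 3 11
f 9 7 8
f 10 9 2
f 14 16 13
f 17 14 13
f 13 16 15
f 15 17 13
f 14 20 16
f 18 14 17
f 18 20 14
f 16 20 15
f 19 17 15
f 15 20 19
f 19 18 17
f 20 18 19
f 22 21 24
f 22 24 23
f 24 21 25
f 24 25 23
f 25 21 26
f 25 26 23
f 26 21 27
f 26 27 23
f 27 21 28
f 27 28 23
f 28 21 29
f 28 29 23
f 29 21 30
f 29 30 23
f 30 21 31
f 30 31 23
f 31 21 32
f 31 32 23
f 32 21 33
f 32 33 23
f 33 21 34
f 33 34 23
f 34 21 35
f 34 35 23
f 35 21 22
f 35 22 23



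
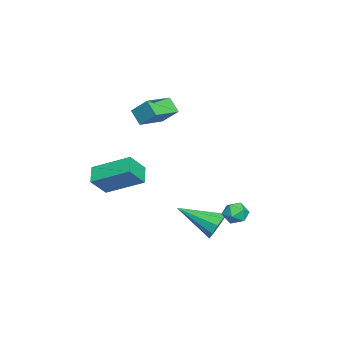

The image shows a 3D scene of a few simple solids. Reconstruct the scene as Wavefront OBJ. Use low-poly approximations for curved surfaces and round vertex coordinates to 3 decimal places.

v 1.858 -2.426 -0.819
v 2.563 -2.955 0.123
v 2.042 -0.529 0.109
v 2.748 -1.058 1.05
v 2.732 -2.242 -1.37
v 3.438 -2.771 -0.429
v 2.917 -0.345 -0.443
v 3.622 -0.874 0.499
v 2.526 3.011 -3.098
v 2.881 3.318 -2.389
v 2.394 1.049 -2.182
v 2.36 3.373 -2.347
v 1.903 3.29 -2.592
v 1.684 3.1 -3.03
v 1.786 2.877 -3.494
v 2.171 2.704 -3.807
v 2.692 2.65 -3.849
v 3.149 2.733 -3.605
v 3.369 2.923 -3.167
v 3.266 3.146 -2.702
v 2.821 4.526 -1.881
v 3.364 4.364 -1.498
v 2.796 3.496 -2.282
v 3.339 3.334 -1.899
v 2.737 3.459 -1.602
v 2.752 4.096 -1.354
v 3.408 3.764 -2.426
v 3.423 4.401 -2.178
v 3.727 3.893 -1.835
v 3.312 3.705 -1.326
v 2.848 4.155 -2.454
v 2.433 3.967 -1.945
v 0.48 -1.591 3.088
v 0.83 -0.73 3.924
v -0.862 -0.83 2.864
v -0.513 0.032 3.699
v 0.893 -1.072 2.381
v 1.242 -0.21 3.216
v -0.45 -0.31 2.156
v -0.1 0.551 2.992
f 2 4 1
f 5 2 1
f 1 4 3
f 3 5 1
f 2 8 4
f 6 2 5
f 6 8 2
f 4 8 3
f 7 5 3
f 3 8 7
f 7 6 5
f 8 6 7
f 10 9 12
f 10 12 11
f 12 9 13
f 12 13 11
f 13 9 14
f 13 14 11
f 14 9 15
f 14 15 11
f 15 9 16
f 15 16 11
f 16 9 17
f 16 17 11
f 17 9 18
f 17 18 11
f 18 9 19
f 18 19 11
f 19 9 20
f 19 20 11
f 20 9 10
f 20 10 11
f 21 32 26
f 21 26 22
f 21 22 28
f 21 28 31
f 21 31 32
f 22 26 30
f 26 32 25
f 32 31 23
f 31 28 27
f 28 22 29
f 24 30 25
f 24 25 23
f 24 23 27
f 24 27 29
f 24 29 30
f 25 30 26
f 23 25 32
f 27 23 31
f 29 27 28
f 30 29 22
f 34 36 33
f 37 34 33
f 33 36 35
f 35 37 33
f 34 40 36
f 38 34 37
f 38 40 34
f 36 40 35
f 39 37 35
f 35 40 39
f 39 38 37
f 40 38 39



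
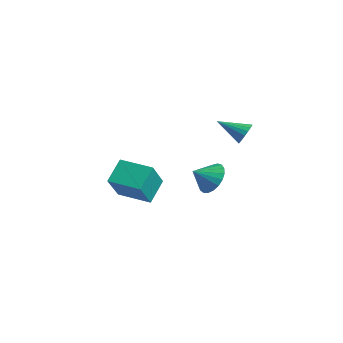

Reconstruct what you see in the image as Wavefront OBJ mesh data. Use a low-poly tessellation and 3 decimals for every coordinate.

v -3.499 3.798 -4.181
v -2.507 3.565 -4.232
v -3.701 2.782 -3.499
v -2.524 3.804 -3.882
v -2.709 4.042 -3.584
v -3.031 4.237 -3.389
v -3.434 4.357 -3.331
v -3.848 4.379 -3.42
v -4.201 4.302 -3.64
v -4.434 4.137 -3.955
v -4.504 3.913 -4.308
v -4.401 3.669 -4.64
v -4.142 3.448 -4.892
v -3.771 3.287 -5.021
v -3.353 3.214 -5.005
v -2.961 3.243 -4.847
v -2.662 3.367 -4.574
v -1.781 -2.641 -2.856
v -2.291 -1.65 -1.898
v -0.311 -1.725 -3.022
v -0.821 -0.734 -2.064
v -0.959 -3.686 -1.336
v -1.469 -2.695 -0.378
v 0.511 -2.77 -1.502
v 0.001 -1.779 -0.544
v 1.276 2.557 1.106
v 1.628 2.595 1.652
v 0.284 1.583 1.814
v 1.438 2.811 1.683
v 1.216 2.976 1.6
v 1.006 3.059 1.419
v 0.849 3.042 1.176
v 0.777 2.93 0.92
v 0.804 2.743 0.7
v 0.924 2.52 0.561
v 1.114 2.304 0.53
v 1.336 2.138 0.613
v 1.546 2.055 0.794
v 1.703 2.072 1.037
v 1.775 2.185 1.293
v 1.748 2.371 1.513
f 2 1 4
f 2 4 3
f 4 1 5
f 4 5 3
f 5 1 6
f 5 6 3
f 6 1 7
f 6 7 3
f 7 1 8
f 7 8 3
f 8 1 9
f 8 9 3
f 9 1 10
f 9 10 3
f 10 1 11
f 10 11 3
f 11 1 12
f 11 12 3
f 12 1 13
f 12 13 3
f 13 1 14
f 13 14 3
f 14 1 15
f 14 15 3
f 15 1 16
f 15 16 3
f 16 1 17
f 16 17 3
f 17 1 2
f 17 2 3
f 19 21 18
f 22 19 18
f 18 21 20
f 20 22 18
f 19 25 21
f 23 19 22
f 23 25 19
f 21 25 20
f 24 22 20
f 20 25 24
f 24 23 22
f 25 23 24
f 27 26 29
f 27 29 28
f 29 26 30
f 29 30 28
f 30 26 31
f 30 31 28
f 31 26 32
f 31 32 28
f 32 26 33
f 32 33 28
f 33 26 34
f 33 34 28
f 34 26 35
f 34 35 28
f 35 26 36
f 35 36 28
f 36 26 37
f 36 37 28
f 37 26 38
f 37 38 28
f 38 26 39
f 38 39 28
f 39 26 40
f 39 40 28
f 40 26 41
f 40 41 28
f 41 26 27
f 41 27 28



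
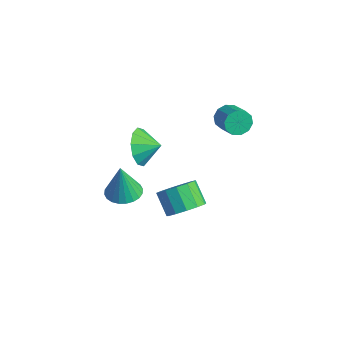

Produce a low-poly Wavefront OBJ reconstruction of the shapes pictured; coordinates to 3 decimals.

v -1.32 2.735 2.884
v -1.006 3.114 2.318
v 0.134 2.904 2.81
v -0.18 2.525 3.376
v -1.098 3.415 2.658
v 0.043 3.205 3.151
v -1.275 3.456 3.085
v -0.134 3.246 3.577
v -1.469 3.222 3.435
v -0.328 3.012 3.927
v -1.606 2.802 3.574
v -0.465 2.592 4.066
v -1.634 2.356 3.45
v -0.494 2.146 3.942
v -1.543 2.055 3.109
v -0.402 1.845 3.602
v -1.366 2.014 2.683
v -0.225 1.804 3.175
v -1.172 2.248 2.333
v -0.031 2.038 2.825
v -1.035 2.668 2.194
v 0.106 2.458 2.686
v -0.498 -0.265 -2.143
v 0.138 -0.693 -1.455
v -0.867 -0.604 -0.47
v -1.502 -0.175 -1.157
v 0.223 -0.12 -1.421
v -0.782 -0.031 -0.436
v 0.079 0.407 -1.616
v -0.926 0.497 -0.631
v -0.249 0.721 -1.978
v -1.253 0.811 -0.993
v -0.655 0.722 -2.392
v -1.66 0.811 -1.407
v -1.011 0.41 -2.728
v -2.016 0.499 -1.743
v -1.204 -0.117 -2.877
v -2.209 -0.027 -1.892
v -1.173 -0.69 -2.793
v -2.178 -0.601 -1.808
v -0.928 -1.129 -2.503
v -1.932 -1.039 -1.518
v -0.545 -1.293 -2.098
v -1.55 -1.203 -1.113
v -0.148 -1.13 -1.707
v -1.153 -1.041 -0.722
v -0.761 -2.688 3.819
v -0.171 -2.925 2.946
v 0.001 -2.052 4.161
v -0.55 -2.395 2.802
v -1.009 -1.977 3.046
v -1.374 -1.83 3.586
v -1.504 -2.012 4.215
v -1.35 -2.452 4.693
v -0.972 -2.982 4.837
v -0.512 -3.4 4.593
v -0.148 -3.547 4.053
v -0.018 -3.365 3.424
v -0.86 -3.613 0.854
v -0.252 -4.287 0.786
v -0.84 -3.787 2.746
v -0.039 -4.004 0.81
v 0.049 -3.661 0.84
v -0.001 -3.311 0.873
v -0.182 -3.007 0.903
v -0.466 -2.795 0.925
v -0.81 -2.708 0.937
v -1.162 -2.758 0.936
v -1.467 -2.939 0.922
v -1.68 -3.222 0.898
v -1.768 -3.565 0.868
v -1.718 -3.915 0.835
v -1.537 -4.219 0.805
v -1.253 -4.43 0.783
v -0.909 -4.518 0.771
v -0.557 -4.467 0.772
f 2 1 5
f 2 5 3
f 3 5 6
f 3 6 4
f 5 1 7
f 5 7 6
f 6 7 8
f 6 8 4
f 7 1 9
f 7 9 8
f 8 9 10
f 8 10 4
f 9 1 11
f 9 11 10
f 10 11 12
f 10 12 4
f 11 1 13
f 11 13 12
f 12 13 14
f 12 14 4
f 13 1 15
f 13 15 14
f 14 15 16
f 14 16 4
f 15 1 17
f 15 17 16
f 16 17 18
f 16 18 4
f 17 1 19
f 17 19 18
f 18 19 20
f 18 20 4
f 19 1 21
f 19 21 20
f 20 21 22
f 20 22 4
f 21 1 2
f 21 2 22
f 22 2 3
f 22 3 4
f 24 23 27
f 24 27 25
f 25 27 28
f 25 28 26
f 27 23 29
f 27 29 28
f 28 29 30
f 28 30 26
f 29 23 31
f 29 31 30
f 30 31 32
f 30 32 26
f 31 23 33
f 31 33 32
f 32 33 34
f 32 34 26
f 33 23 35
f 33 35 34
f 34 35 36
f 34 36 26
f 35 23 37
f 35 37 36
f 36 37 38
f 36 38 26
f 37 23 39
f 37 39 38
f 38 39 40
f 38 40 26
f 39 23 41
f 39 41 40
f 40 41 42
f 40 42 26
f 41 23 43
f 41 43 42
f 42 43 44
f 42 44 26
f 43 23 45
f 43 45 44
f 44 45 46
f 44 46 26
f 45 23 24
f 45 24 46
f 46 24 25
f 46 25 26
f 48 47 50
f 48 50 49
f 50 47 51
f 50 51 49
f 51 47 52
f 51 52 49
f 52 47 53
f 52 53 49
f 53 47 54
f 53 54 49
f 54 47 55
f 54 55 49
f 55 47 56
f 55 56 49
f 56 47 57
f 56 57 49
f 57 47 58
f 57 58 49
f 58 47 48
f 58 48 49
f 60 59 62
f 60 62 61
f 62 59 63
f 62 63 61
f 63 59 64
f 63 64 61
f 64 59 65
f 64 65 61
f 65 59 66
f 65 66 61
f 66 59 67
f 66 67 61
f 67 59 68
f 67 68 61
f 68 59 69
f 68 69 61
f 69 59 70
f 69 70 61
f 70 59 71
f 70 71 61
f 71 59 72
f 71 72 61
f 72 59 73
f 72 73 61
f 73 59 74
f 73 74 61
f 74 59 75
f 74 75 61
f 75 59 76
f 75 76 61
f 76 59 60
f 76 60 61



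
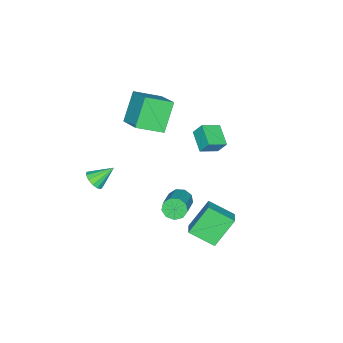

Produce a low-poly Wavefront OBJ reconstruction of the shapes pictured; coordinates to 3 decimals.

v -2.947 -3.806 1.725
v -4.313 -3.993 3.413
v -2.009 -2.351 2.645
v -3.376 -2.538 4.333
v -1.784 -5.062 2.527
v -3.151 -5.249 4.215
v -0.847 -3.607 3.447
v -2.213 -3.794 5.135
v 0.387 3.855 0.276
v 0.815 2.382 1.117
v 1.264 4.384 0.754
v 1.692 2.911 1.596
v 1.608 3.289 -1.336
v 2.036 1.816 -0.494
v 2.485 3.818 -0.857
v 2.913 2.345 -0.016
v 0.499 0.3 -0.241
v 0.918 -0.013 -0.793
v 2.46 0.568 0.049
v 2.041 0.88 0.601
v 0.8 0.479 -0.915
v 2.342 1.059 -0.074
v 0.541 0.886 -0.722
v 2.083 1.467 0.119
v 0.263 1.019 -0.304
v 1.805 1.6 0.537
v 0.095 0.816 0.144
v 1.637 1.396 0.985
v 0.116 0.371 0.412
v 1.658 0.951 1.253
v 0.317 -0.107 0.375
v 1.859 0.473 1.216
v 0.602 -0.395 0.049
v 2.144 0.185 0.89
v 0.84 -0.358 -0.412
v 2.382 0.223 0.429
v 3.265 -3.73 1.887
v 3.791 -3.771 2.363
v 2.475 -2.91 2.833
v 3.864 -3.446 2.142
v 3.747 -3.211 1.84
v 3.477 -3.14 1.554
v 3.14 -3.257 1.373
v 2.843 -3.524 1.355
v 2.679 -3.856 1.507
v 2.702 -4.148 1.779
v 2.904 -4.308 2.086
v 3.22 -4.283 2.329
v 3.551 -4.084 2.433
v -3.157 -1.101 2.392
v -3.251 -0.555 3.26
v -4.164 -0.472 1.886
v -4.258 0.074 2.755
v -2.242 -0.074 1.845
v -2.336 0.472 2.714
v -3.249 0.555 1.34
v -3.343 1.101 2.208
f 2 4 1
f 5 2 1
f 1 4 3
f 3 5 1
f 2 8 4
f 6 2 5
f 6 8 2
f 4 8 3
f 7 5 3
f 3 8 7
f 7 6 5
f 8 6 7
f 10 12 9
f 13 10 9
f 9 12 11
f 11 13 9
f 10 16 12
f 14 10 13
f 14 16 10
f 12 16 11
f 15 13 11
f 11 16 15
f 15 14 13
f 16 14 15
f 18 17 21
f 18 21 19
f 19 21 22
f 19 22 20
f 21 17 23
f 21 23 22
f 22 23 24
f 22 24 20
f 23 17 25
f 23 25 24
f 24 25 26
f 24 26 20
f 25 17 27
f 25 27 26
f 26 27 28
f 26 28 20
f 27 17 29
f 27 29 28
f 28 29 30
f 28 30 20
f 29 17 31
f 29 31 30
f 30 31 32
f 30 32 20
f 31 17 33
f 31 33 32
f 32 33 34
f 32 34 20
f 33 17 35
f 33 35 34
f 34 35 36
f 34 36 20
f 35 17 18
f 35 18 36
f 36 18 19
f 36 19 20
f 38 37 40
f 38 40 39
f 40 37 41
f 40 41 39
f 41 37 42
f 41 42 39
f 42 37 43
f 42 43 39
f 43 37 44
f 43 44 39
f 44 37 45
f 44 45 39
f 45 37 46
f 45 46 39
f 46 37 47
f 46 47 39
f 47 37 48
f 47 48 39
f 48 37 49
f 48 49 39
f 49 37 38
f 49 38 39
f 51 53 50
f 54 51 50
f 50 53 52
f 52 54 50
f 51 57 53
f 55 51 54
f 55 57 51
f 53 57 52
f 56 54 52
f 52 57 56
f 56 55 54
f 57 55 56



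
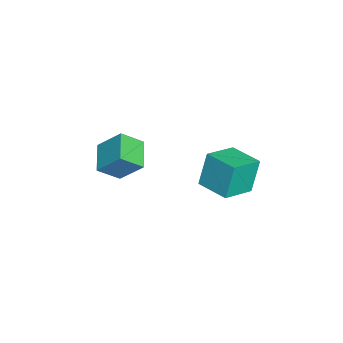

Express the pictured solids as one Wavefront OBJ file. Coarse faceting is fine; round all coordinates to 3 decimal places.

v 0.017 -3.628 -2.439
v 0.476 -4.782 -1.446
v 0.365 -2.325 -1.086
v 0.824 -3.479 -0.093
v 1.756 -3.461 -3.047
v 2.215 -4.615 -2.054
v 2.104 -2.158 -1.694
v 2.563 -3.312 -0.701
v 3.579 0.808 -1.534
v 3.072 1.194 0.467
v 2.133 2.05 -2.14
v 1.625 2.436 -0.139
v 4.815 2.264 -1.501
v 4.307 2.65 0.5
v 3.368 3.506 -2.107
v 2.861 3.892 -0.106
f 2 4 1
f 5 2 1
f 1 4 3
f 3 5 1
f 2 8 4
f 6 2 5
f 6 8 2
f 4 8 3
f 7 5 3
f 3 8 7
f 7 6 5
f 8 6 7
f 10 12 9
f 13 10 9
f 9 12 11
f 11 13 9
f 10 16 12
f 14 10 13
f 14 16 10
f 12 16 11
f 15 13 11
f 11 16 15
f 15 14 13
f 16 14 15



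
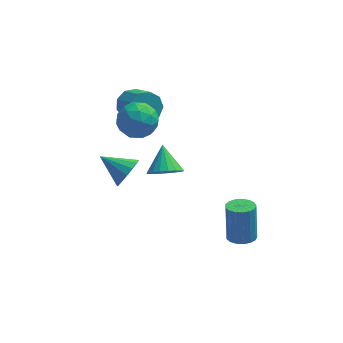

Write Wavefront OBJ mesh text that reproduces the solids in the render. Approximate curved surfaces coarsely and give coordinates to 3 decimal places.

v 3.189 -3.476 -2.258
v 3.89 -3.818 -2.134
v 3.813 -3.225 -0.059
v 3.111 -2.884 -0.182
v 3.978 -3.463 -2.232
v 3.901 -2.871 -0.156
v 3.885 -3.112 -2.336
v 3.808 -2.519 -0.26
v 3.633 -2.844 -2.422
v 3.555 -2.251 -0.346
v 3.278 -2.72 -2.47
v 3.201 -2.128 -0.394
v 2.904 -2.77 -2.47
v 2.826 -2.178 -0.394
v 2.594 -2.982 -2.421
v 2.517 -2.39 -0.345
v 2.421 -3.307 -2.335
v 2.344 -2.715 -0.259
v 2.423 -3.671 -2.231
v 2.346 -3.078 -0.155
v 2.601 -3.99 -2.133
v 2.524 -3.397 -0.057
v 2.914 -4.191 -2.064
v 2.837 -3.599 0.012
v 3.289 -4.229 -2.039
v 3.212 -3.636 0.036
v 3.642 -4.094 -2.065
v 3.564 -3.502 0.011
v -2.853 2.849 -3.324
v -2.273 3.348 -2.634
v -4.407 3.511 -2.496
v -2.34 3.694 -3.034
v -2.543 3.813 -3.512
v -2.83 3.675 -3.94
v -3.123 3.315 -4.202
v -3.344 2.83 -4.229
v -3.433 2.351 -4.014
v -3.367 2.005 -3.614
v -3.164 1.885 -3.136
v -2.877 2.024 -2.708
v -2.584 2.384 -2.446
v -2.363 2.868 -2.418
v -1.913 1.684 2.369
v -1.143 1.302 3.188
v -3.297 0.618 3.172
v -2.527 0.236 3.991
v -2.886 1.368 3.997
v -2.031 2.027 3.5
v -2.409 -0.107 2.86
v -1.554 0.552 2.363
v -1.449 0.195 3.492
v -1.744 1.106 4.194
v -2.696 0.814 2.166
v -2.991 1.725 2.868
v -1.407 1.587 2.708
v -3.033 0.333 3.652
v -3.244 0.999 3.655
v -2.791 0.774 4.137
v -1.929 2.013 2.891
v -1.476 1.788 3.373
v -2.5 1.827 3.848
v -2.964 0.132 2.987
v -2.511 -0.093 3.469
v -1.649 1.146 2.223
v -1.196 0.921 2.705
v -1.94 0.093 2.512
v -1.134 0.711 3.368
v -1.947 0.084 3.84
v -1.878 -0.117 3.175
v -1.376 0.27 2.883
v -1.307 1.247 3.781
v -2.12 0.62 4.253
v -2.331 1.286 4.256
v -1.829 1.673 3.964
v -1.487 0.596 3.959
v -2.32 1.3 2.107
v -3.133 0.673 2.579
v -2.611 0.247 2.396
v -2.109 0.634 2.104
v -2.493 1.836 2.52
v -3.306 1.209 2.992
v -3.064 1.65 3.477
v -2.562 2.037 3.185
v -2.953 1.324 2.401
v -2.586 3.868 1.81
v -1.903 4.484 2.118
v -1.131 3.108 3.158
v -1.814 2.492 2.85
v -2.425 4.501 2.528
v -1.652 3.124 3.567
v -3.022 4.221 2.602
v -2.25 2.845 3.641
v -3.416 3.776 2.305
v -2.643 2.4 3.345
v -3.421 3.375 1.777
v -2.648 1.998 2.817
v -3.036 3.204 1.265
v -2.263 1.827 2.304
v -2.44 3.344 1.007
v -1.667 1.968 2.047
v -1.913 3.729 1.126
v -1.14 2.353 2.165
v -1.701 4.18 1.564
v -0.928 2.803 2.604
v -0.813 1.627 -1.968
v -0.145 2.174 -2.494
v -0.987 2.933 -0.832
v -0.537 2.286 -2.683
v -0.984 2.268 -2.73
v -1.397 2.122 -2.627
v -1.694 1.879 -2.393
v -1.816 1.586 -2.075
v -1.74 1.301 -1.736
v -1.48 1.081 -1.443
v -1.088 0.968 -1.254
v -0.642 0.987 -1.206
v -0.229 1.132 -1.31
v 0.068 1.375 -1.543
v 0.191 1.668 -1.861
v 0.115 1.953 -2.201
f 2 1 5
f 2 5 3
f 3 5 6
f 3 6 4
f 5 1 7
f 5 7 6
f 6 7 8
f 6 8 4
f 7 1 9
f 7 9 8
f 8 9 10
f 8 10 4
f 9 1 11
f 9 11 10
f 10 11 12
f 10 12 4
f 11 1 13
f 11 13 12
f 12 13 14
f 12 14 4
f 13 1 15
f 13 15 14
f 14 15 16
f 14 16 4
f 15 1 17
f 15 17 16
f 16 17 18
f 16 18 4
f 17 1 19
f 17 19 18
f 18 19 20
f 18 20 4
f 19 1 21
f 19 21 20
f 20 21 22
f 20 22 4
f 21 1 23
f 21 23 22
f 22 23 24
f 22 24 4
f 23 1 25
f 23 25 24
f 24 25 26
f 24 26 4
f 25 1 27
f 25 27 26
f 26 27 28
f 26 28 4
f 27 1 2
f 27 2 28
f 28 2 3
f 28 3 4
f 30 29 32
f 30 32 31
f 32 29 33
f 32 33 31
f 33 29 34
f 33 34 31
f 34 29 35
f 34 35 31
f 35 29 36
f 35 36 31
f 36 29 37
f 36 37 31
f 37 29 38
f 37 38 31
f 38 29 39
f 38 39 31
f 39 29 40
f 39 40 31
f 40 29 41
f 40 41 31
f 41 29 42
f 41 42 31
f 42 29 30
f 42 30 31
f 43 80 59
f 80 54 83
f 59 83 48
f 80 83 59
f 43 59 55
f 59 48 60
f 55 60 44
f 59 60 55
f 43 55 64
f 55 44 65
f 64 65 50
f 55 65 64
f 43 64 76
f 64 50 79
f 76 79 53
f 64 79 76
f 43 76 80
f 76 53 84
f 80 84 54
f 76 84 80
f 44 60 71
f 60 48 74
f 71 74 52
f 60 74 71
f 48 83 61
f 83 54 82
f 61 82 47
f 83 82 61
f 54 84 81
f 84 53 77
f 81 77 45
f 84 77 81
f 53 79 78
f 79 50 66
f 78 66 49
f 79 66 78
f 50 65 70
f 65 44 67
f 70 67 51
f 65 67 70
f 46 72 58
f 72 52 73
f 58 73 47
f 72 73 58
f 46 58 56
f 58 47 57
f 56 57 45
f 58 57 56
f 46 56 63
f 56 45 62
f 63 62 49
f 56 62 63
f 46 63 68
f 63 49 69
f 68 69 51
f 63 69 68
f 46 68 72
f 68 51 75
f 72 75 52
f 68 75 72
f 47 73 61
f 73 52 74
f 61 74 48
f 73 74 61
f 45 57 81
f 57 47 82
f 81 82 54
f 57 82 81
f 49 62 78
f 62 45 77
f 78 77 53
f 62 77 78
f 51 69 70
f 69 49 66
f 70 66 50
f 69 66 70
f 52 75 71
f 75 51 67
f 71 67 44
f 75 67 71
f 86 85 89
f 86 89 87
f 87 89 90
f 87 90 88
f 89 85 91
f 89 91 90
f 90 91 92
f 90 92 88
f 91 85 93
f 91 93 92
f 92 93 94
f 92 94 88
f 93 85 95
f 93 95 94
f 94 95 96
f 94 96 88
f 95 85 97
f 95 97 96
f 96 97 98
f 96 98 88
f 97 85 99
f 97 99 98
f 98 99 100
f 98 100 88
f 99 85 101
f 99 101 100
f 100 101 102
f 100 102 88
f 101 85 103
f 101 103 102
f 102 103 104
f 102 104 88
f 103 85 86
f 103 86 104
f 104 86 87
f 104 87 88
f 106 105 108
f 106 108 107
f 108 105 109
f 108 109 107
f 109 105 110
f 109 110 107
f 110 105 111
f 110 111 107
f 111 105 112
f 111 112 107
f 112 105 113
f 112 113 107
f 113 105 114
f 113 114 107
f 114 105 115
f 114 115 107
f 115 105 116
f 115 116 107
f 116 105 117
f 116 117 107
f 117 105 118
f 117 118 107
f 118 105 119
f 118 119 107
f 119 105 120
f 119 120 107
f 120 105 106
f 120 106 107



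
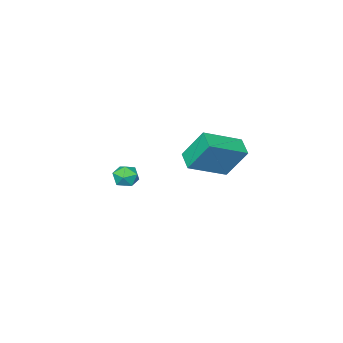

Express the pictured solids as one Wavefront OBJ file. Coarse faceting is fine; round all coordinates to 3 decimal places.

v 1.473 -1.545 1.242
v 1.8 -1.689 1.762
v 0.94 -2.411 1.338
v 1.267 -2.555 1.858
v 0.86 -2.073 1.864
v 1.189 -1.538 1.805
v 1.551 -2.562 1.295
v 1.88 -2.027 1.236
v 1.848 -2.318 1.795
v 1.421 -2.015 2.147
v 1.319 -2.085 0.953
v 0.892 -1.782 1.305
v -4.683 -2.982 -0.171
v -5.154 -2.15 1.331
v -4.266 -2.128 -0.513
v -4.738 -1.296 0.989
v -2.922 -3.504 0.671
v -3.394 -2.672 2.173
v -2.506 -2.65 0.329
v -2.977 -1.818 1.831
f 1 12 6
f 1 6 2
f 1 2 8
f 1 8 11
f 1 11 12
f 2 6 10
f 6 12 5
f 12 11 3
f 11 8 7
f 8 2 9
f 4 10 5
f 4 5 3
f 4 3 7
f 4 7 9
f 4 9 10
f 5 10 6
f 3 5 12
f 7 3 11
f 9 7 8
f 10 9 2
f 14 16 13
f 17 14 13
f 13 16 15
f 15 17 13
f 14 20 16
f 18 14 17
f 18 20 14
f 16 20 15
f 19 17 15
f 15 20 19
f 19 18 17
f 20 18 19



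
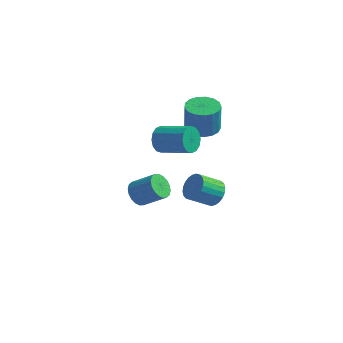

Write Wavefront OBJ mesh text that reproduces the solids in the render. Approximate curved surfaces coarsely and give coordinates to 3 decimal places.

v 0.389 -1.183 2.832
v 1.472 -1.296 2.792
v 1.535 -1.391 4.789
v 0.451 -1.277 4.828
v 1.401 -0.779 2.819
v 1.464 -0.874 4.816
v 1.099 -0.356 2.849
v 1.161 -0.451 4.846
v 0.633 -0.121 2.874
v 0.696 -0.216 4.871
v 0.112 -0.13 2.89
v 0.174 -0.225 4.887
v -0.346 -0.38 2.893
v -0.284 -0.475 4.89
v -0.636 -0.814 2.881
v -0.573 -0.909 4.878
v -0.691 -1.332 2.858
v -0.628 -1.427 4.855
v -0.498 -1.816 2.829
v -0.436 -1.911 4.826
v -0.103 -2.155 2.801
v -0.04 -2.25 4.797
v 0.405 -2.271 2.779
v 0.468 -2.366 4.776
v 0.91 -2.138 2.77
v 0.972 -2.233 4.767
v 1.295 -1.786 2.775
v 1.357 -1.881 4.771
v 2.216 -3.415 -0.986
v 2.976 -3.696 -0.491
v 2.004 -4.647 0.461
v 1.244 -4.365 -0.034
v 2.872 -3.397 -0.299
v 1.9 -4.348 0.653
v 2.668 -3.101 -0.211
v 1.695 -4.051 0.741
v 2.395 -2.852 -0.242
v 1.422 -3.803 0.71
v 2.094 -2.689 -0.385
v 1.122 -3.639 0.567
v 1.813 -2.636 -0.621
v 0.84 -3.587 0.331
v 1.592 -2.702 -0.911
v 0.62 -3.653 0.041
v 1.467 -2.876 -1.213
v 0.495 -3.827 -0.261
v 1.456 -3.133 -1.481
v 0.484 -4.084 -0.529
v 1.56 -3.432 -1.673
v 0.588 -4.383 -0.721
v 1.765 -3.729 -1.761
v 0.792 -4.679 -0.809
v 2.038 -3.977 -1.73
v 1.065 -4.928 -0.778
v 2.338 -4.141 -1.587
v 1.366 -5.091 -0.635
v 2.62 -4.193 -1.351
v 1.647 -5.144 -0.399
v 2.84 -4.127 -1.061
v 1.868 -5.078 -0.109
v 2.965 -3.953 -0.759
v 1.993 -4.904 0.193
v -1.2 -3.575 2.87
v -0.906 -3.103 2.1
v 1.134 -3.232 2.8
v 0.84 -3.705 3.57
v -0.998 -2.755 2.435
v 1.041 -2.885 3.135
v -1.145 -2.627 2.887
v 0.894 -2.756 3.586
v -1.307 -2.753 3.334
v 0.733 -2.882 4.033
v -1.439 -3.099 3.657
v 0.6 -3.229 4.356
v -1.508 -3.573 3.769
v 0.532 -3.703 4.468
v -1.494 -4.048 3.64
v 0.546 -4.177 4.34
v -1.401 -4.395 3.305
v 0.638 -4.525 4.005
v -1.254 -4.524 2.854
v 0.785 -4.653 3.553
v -1.093 -4.398 2.407
v 0.947 -4.527 3.106
v -0.96 -4.051 2.084
v 1.079 -4.181 2.783
v -0.892 -3.577 1.972
v 1.148 -3.707 2.671
v -3.726 -1.609 -4.333
v -3.276 -2.274 -4.822
v -1.804 -2.076 -3.736
v -2.254 -1.411 -3.247
v -3.173 -1.923 -5.025
v -1.701 -1.725 -3.939
v -3.18 -1.51 -5.092
v -1.708 -1.312 -4.006
v -3.295 -1.117 -5.008
v -1.822 -0.919 -3.922
v -3.495 -0.821 -4.79
v -2.023 -0.623 -3.704
v -3.741 -0.681 -4.482
v -2.269 -0.483 -3.396
v -3.984 -0.725 -4.144
v -2.512 -0.527 -3.058
v -4.176 -0.944 -3.844
v -2.704 -0.746 -2.758
v -4.279 -1.295 -3.641
v -2.807 -1.097 -2.555
v -4.272 -1.708 -3.574
v -2.8 -1.51 -2.488
v -4.158 -2.101 -3.658
v -2.685 -1.903 -2.572
v -3.957 -2.397 -3.876
v -2.485 -2.199 -2.79
v -3.711 -2.537 -4.184
v -2.239 -2.339 -3.098
v -3.468 -2.493 -4.522
v -1.996 -2.295 -3.436
f 2 1 5
f 2 5 3
f 3 5 6
f 3 6 4
f 5 1 7
f 5 7 6
f 6 7 8
f 6 8 4
f 7 1 9
f 7 9 8
f 8 9 10
f 8 10 4
f 9 1 11
f 9 11 10
f 10 11 12
f 10 12 4
f 11 1 13
f 11 13 12
f 12 13 14
f 12 14 4
f 13 1 15
f 13 15 14
f 14 15 16
f 14 16 4
f 15 1 17
f 15 17 16
f 16 17 18
f 16 18 4
f 17 1 19
f 17 19 18
f 18 19 20
f 18 20 4
f 19 1 21
f 19 21 20
f 20 21 22
f 20 22 4
f 21 1 23
f 21 23 22
f 22 23 24
f 22 24 4
f 23 1 25
f 23 25 24
f 24 25 26
f 24 26 4
f 25 1 27
f 25 27 26
f 26 27 28
f 26 28 4
f 27 1 2
f 27 2 28
f 28 2 3
f 28 3 4
f 30 29 33
f 30 33 31
f 31 33 34
f 31 34 32
f 33 29 35
f 33 35 34
f 34 35 36
f 34 36 32
f 35 29 37
f 35 37 36
f 36 37 38
f 36 38 32
f 37 29 39
f 37 39 38
f 38 39 40
f 38 40 32
f 39 29 41
f 39 41 40
f 40 41 42
f 40 42 32
f 41 29 43
f 41 43 42
f 42 43 44
f 42 44 32
f 43 29 45
f 43 45 44
f 44 45 46
f 44 46 32
f 45 29 47
f 45 47 46
f 46 47 48
f 46 48 32
f 47 29 49
f 47 49 48
f 48 49 50
f 48 50 32
f 49 29 51
f 49 51 50
f 50 51 52
f 50 52 32
f 51 29 53
f 51 53 52
f 52 53 54
f 52 54 32
f 53 29 55
f 53 55 54
f 54 55 56
f 54 56 32
f 55 29 57
f 55 57 56
f 56 57 58
f 56 58 32
f 57 29 59
f 57 59 58
f 58 59 60
f 58 60 32
f 59 29 61
f 59 61 60
f 60 61 62
f 60 62 32
f 61 29 30
f 61 30 62
f 62 30 31
f 62 31 32
f 64 63 67
f 64 67 65
f 65 67 68
f 65 68 66
f 67 63 69
f 67 69 68
f 68 69 70
f 68 70 66
f 69 63 71
f 69 71 70
f 70 71 72
f 70 72 66
f 71 63 73
f 71 73 72
f 72 73 74
f 72 74 66
f 73 63 75
f 73 75 74
f 74 75 76
f 74 76 66
f 75 63 77
f 75 77 76
f 76 77 78
f 76 78 66
f 77 63 79
f 77 79 78
f 78 79 80
f 78 80 66
f 79 63 81
f 79 81 80
f 80 81 82
f 80 82 66
f 81 63 83
f 81 83 82
f 82 83 84
f 82 84 66
f 83 63 85
f 83 85 84
f 84 85 86
f 84 86 66
f 85 63 87
f 85 87 86
f 86 87 88
f 86 88 66
f 87 63 64
f 87 64 88
f 88 64 65
f 88 65 66
f 90 89 93
f 90 93 91
f 91 93 94
f 91 94 92
f 93 89 95
f 93 95 94
f 94 95 96
f 94 96 92
f 95 89 97
f 95 97 96
f 96 97 98
f 96 98 92
f 97 89 99
f 97 99 98
f 98 99 100
f 98 100 92
f 99 89 101
f 99 101 100
f 100 101 102
f 100 102 92
f 101 89 103
f 101 103 102
f 102 103 104
f 102 104 92
f 103 89 105
f 103 105 104
f 104 105 106
f 104 106 92
f 105 89 107
f 105 107 106
f 106 107 108
f 106 108 92
f 107 89 109
f 107 109 108
f 108 109 110
f 108 110 92
f 109 89 111
f 109 111 110
f 110 111 112
f 110 112 92
f 111 89 113
f 111 113 112
f 112 113 114
f 112 114 92
f 113 89 115
f 113 115 114
f 114 115 116
f 114 116 92
f 115 89 117
f 115 117 116
f 116 117 118
f 116 118 92
f 117 89 90
f 117 90 118
f 118 90 91
f 118 91 92



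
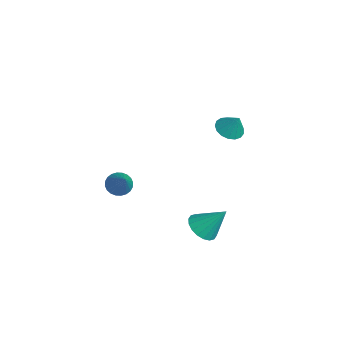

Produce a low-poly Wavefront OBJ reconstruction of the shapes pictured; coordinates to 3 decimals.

v -0.404 0.418 -4.05
v 0.5 0.191 -4.235
v 0.164 1.502 -2.61
v 0.44 0.536 -4.471
v 0.212 0.858 -4.624
v -0.137 1.093 -4.663
v -0.54 1.194 -4.581
v -0.915 1.141 -4.393
v -1.189 0.945 -4.138
v -1.307 0.645 -3.865
v -1.247 0.299 -3.629
v -1.019 -0.023 -3.476
v -0.67 -0.257 -3.437
v -0.268 -0.358 -3.519
v 0.108 -0.306 -3.707
v 0.382 -0.11 -3.962
v -4.219 -3.003 -2.722
v -3.872 -3.546 -3.105
v -2.641 -3.057 -1.218
v -3.751 -3.307 -3.223
v -3.702 -3.021 -3.265
v -3.731 -2.733 -3.224
v -3.835 -2.486 -3.106
v -3.997 -2.318 -2.93
v -4.193 -2.253 -2.722
v -4.393 -2.304 -2.514
v -4.566 -2.46 -2.338
v -4.686 -2.699 -2.22
v -4.736 -2.985 -2.179
v -4.706 -3.273 -2.22
v -4.603 -3.52 -2.337
v -4.441 -3.689 -2.514
v -4.245 -3.753 -2.721
v -4.045 -3.703 -2.929
v -1.021 1.983 2.859
v -0.313 2.051 2.491
v -0.499 2.317 3.921
v -0.468 2.4 2.457
v -0.75 2.653 2.515
v -1.093 2.752 2.652
v -1.42 2.676 2.836
v -1.655 2.44 3.026
v -1.745 2.1 3.177
v -1.669 1.733 3.255
v -1.444 1.423 3.242
v -1.123 1.242 3.142
v -0.778 1.23 2.976
v -0.488 1.39 2.784
v -0.321 1.687 2.609
f 2 1 4
f 2 4 3
f 4 1 5
f 4 5 3
f 5 1 6
f 5 6 3
f 6 1 7
f 6 7 3
f 7 1 8
f 7 8 3
f 8 1 9
f 8 9 3
f 9 1 10
f 9 10 3
f 10 1 11
f 10 11 3
f 11 1 12
f 11 12 3
f 12 1 13
f 12 13 3
f 13 1 14
f 13 14 3
f 14 1 15
f 14 15 3
f 15 1 16
f 15 16 3
f 16 1 2
f 16 2 3
f 18 17 20
f 18 20 19
f 20 17 21
f 20 21 19
f 21 17 22
f 21 22 19
f 22 17 23
f 22 23 19
f 23 17 24
f 23 24 19
f 24 17 25
f 24 25 19
f 25 17 26
f 25 26 19
f 26 17 27
f 26 27 19
f 27 17 28
f 27 28 19
f 28 17 29
f 28 29 19
f 29 17 30
f 29 30 19
f 30 17 31
f 30 31 19
f 31 17 32
f 31 32 19
f 32 17 33
f 32 33 19
f 33 17 34
f 33 34 19
f 34 17 18
f 34 18 19
f 36 35 38
f 36 38 37
f 38 35 39
f 38 39 37
f 39 35 40
f 39 40 37
f 40 35 41
f 40 41 37
f 41 35 42
f 41 42 37
f 42 35 43
f 42 43 37
f 43 35 44
f 43 44 37
f 44 35 45
f 44 45 37
f 45 35 46
f 45 46 37
f 46 35 47
f 46 47 37
f 47 35 48
f 47 48 37
f 48 35 49
f 48 49 37
f 49 35 36
f 49 36 37



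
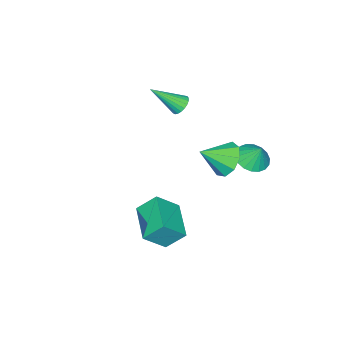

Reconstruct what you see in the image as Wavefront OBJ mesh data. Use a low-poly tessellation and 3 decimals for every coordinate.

v -1.052 2.308 -1.133
v -0.454 2.184 -1.975
v 0.032 1.512 -0.247
v -0.282 2.789 -1.642
v -0.47 3.168 -1.07
v -0.93 3.146 -0.528
v -1.447 2.731 -0.269
v -1.779 2.119 -0.414
v -1.77 1.595 -0.895
v -1.426 1.405 -1.488
v -0.906 1.638 -1.914
v -3.191 2.343 -2.47
v -2.752 3.026 -2.881
v -3.109 2.917 -1.43
v -3.141 3.137 -2.912
v -3.539 3.091 -2.855
v -3.868 2.896 -2.722
v -4.063 2.592 -2.539
v -4.086 2.239 -2.342
v -3.931 1.906 -2.171
v -3.629 1.66 -2.058
v -3.241 1.549 -2.028
v -2.843 1.596 -2.085
v -2.514 1.79 -2.218
v -2.318 2.094 -2.401
v -2.296 2.448 -2.598
v -2.451 2.78 -2.769
v 1.043 1.077 -3.809
v 2.022 0.483 -2.75
v 2.422 2.538 -4.264
v 3.401 1.944 -3.206
v 1.579 0.276 -4.754
v 2.558 -0.318 -3.696
v 2.958 1.737 -5.21
v 3.937 1.143 -4.151
v -3.065 -1.92 -0.472
v -2.593 -1.518 -0.472
v -2.095 -3.06 0.792
v -2.739 -1.429 -0.279
v -2.942 -1.424 -0.12
v -3.166 -1.506 -0.021
v -3.372 -1.659 -0.001
v -3.526 -1.857 -0.062
v -3.6 -2.066 -0.193
v -3.581 -2.249 -0.373
v -3.473 -2.376 -0.57
v -3.295 -2.424 -0.75
v -3.077 -2.384 -0.882
v -2.857 -2.264 -0.943
v -2.673 -2.085 -0.923
v -2.557 -1.877 -0.824
v -2.529 -1.676 -0.665
f 2 1 4
f 2 4 3
f 4 1 5
f 4 5 3
f 5 1 6
f 5 6 3
f 6 1 7
f 6 7 3
f 7 1 8
f 7 8 3
f 8 1 9
f 8 9 3
f 9 1 10
f 9 10 3
f 10 1 11
f 10 11 3
f 11 1 2
f 11 2 3
f 13 12 15
f 13 15 14
f 15 12 16
f 15 16 14
f 16 12 17
f 16 17 14
f 17 12 18
f 17 18 14
f 18 12 19
f 18 19 14
f 19 12 20
f 19 20 14
f 20 12 21
f 20 21 14
f 21 12 22
f 21 22 14
f 22 12 23
f 22 23 14
f 23 12 24
f 23 24 14
f 24 12 25
f 24 25 14
f 25 12 26
f 25 26 14
f 26 12 27
f 26 27 14
f 27 12 13
f 27 13 14
f 29 31 28
f 32 29 28
f 28 31 30
f 30 32 28
f 29 35 31
f 33 29 32
f 33 35 29
f 31 35 30
f 34 32 30
f 30 35 34
f 34 33 32
f 35 33 34
f 37 36 39
f 37 39 38
f 39 36 40
f 39 40 38
f 40 36 41
f 40 41 38
f 41 36 42
f 41 42 38
f 42 36 43
f 42 43 38
f 43 36 44
f 43 44 38
f 44 36 45
f 44 45 38
f 45 36 46
f 45 46 38
f 46 36 47
f 46 47 38
f 47 36 48
f 47 48 38
f 48 36 49
f 48 49 38
f 49 36 50
f 49 50 38
f 50 36 51
f 50 51 38
f 51 36 52
f 51 52 38
f 52 36 37
f 52 37 38

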